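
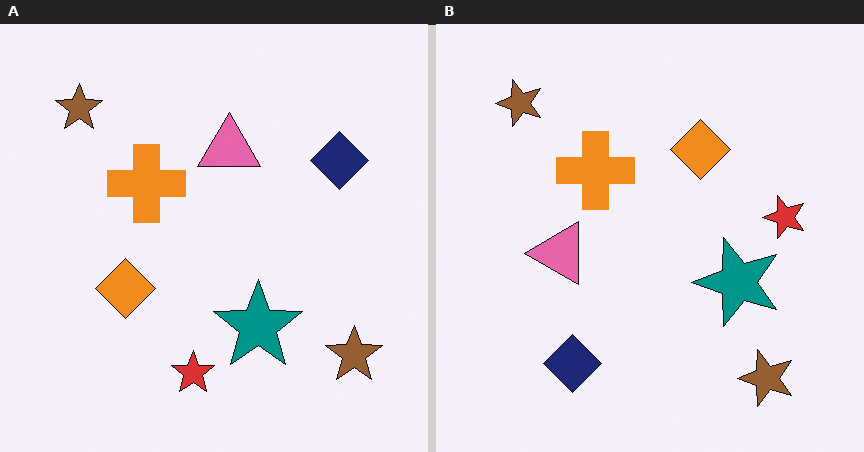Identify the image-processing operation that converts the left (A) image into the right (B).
The transformation is: transposed (reflected across the top-left ↔ bottom-right diagonal).

Shapes have swapped their row and column positions — what was in the top-right is now in the bottom-left — a diagonal reflection.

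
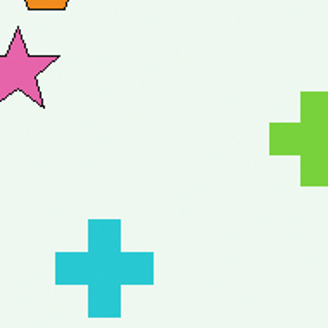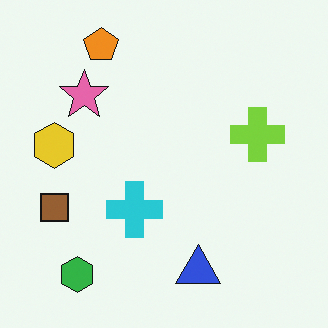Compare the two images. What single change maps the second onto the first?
The image was cropped tightly and scaled back up.

The visible shapes are larger and the field of view is narrower; shapes near the original edges may be partly or wholly outside the frame — a crop-and-rescale.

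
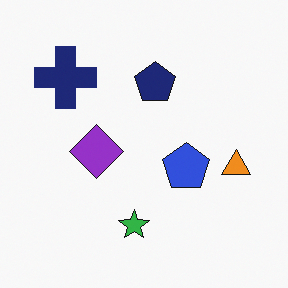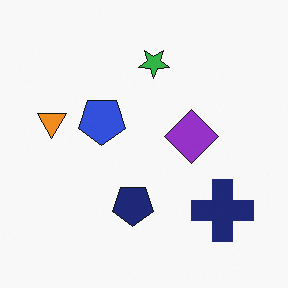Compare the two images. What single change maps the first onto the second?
It was rotated 180°.

The navy cross sits in the top-left of the first image and the bottom-right of the second — consistent with a whole-image 180° rotation.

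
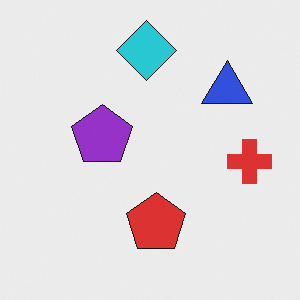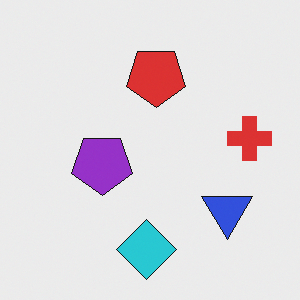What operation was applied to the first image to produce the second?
It was flipped vertically (top ↔ bottom).

The cyan diamond is in the top of the first image and the bottom of the second — shapes on opposite sides of the horizontal midline have swapped in a mirror flip.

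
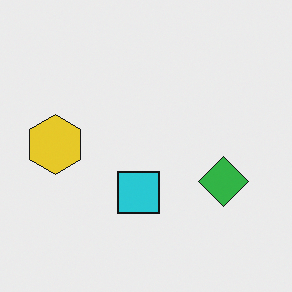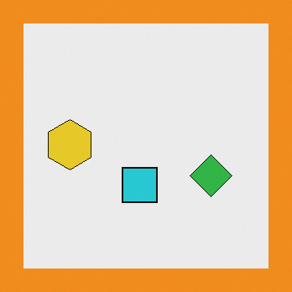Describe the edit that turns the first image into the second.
The transformation is: framed with a orange border.

A solid orange frame runs around the edge of the second image, with the content slightly shrunk inside it.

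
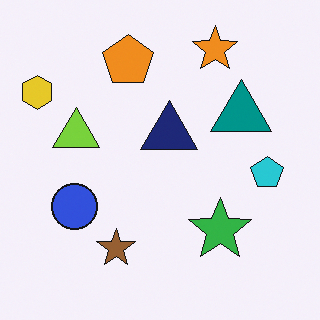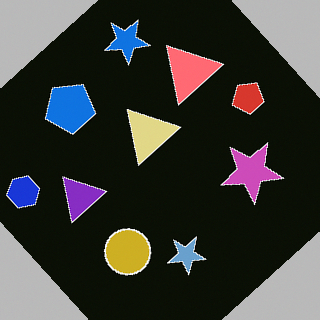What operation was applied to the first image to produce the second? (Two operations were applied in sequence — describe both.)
The transformation is: rotated counter-clockwise by a large amount — several tens of degrees, then color-inverted (negative).

Every shape is tilted by the same angle and the image corners show triangular fill wedges — a whole-image rotation by a non-right angle. The light background has become dark and every shape's color is its complement — a photographic negative.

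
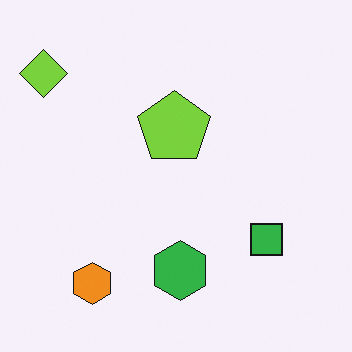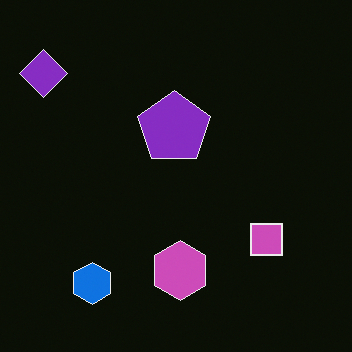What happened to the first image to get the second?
The transformation is: color-inverted (negative).

The light background has become dark and every shape's color is its complement — a photographic negative.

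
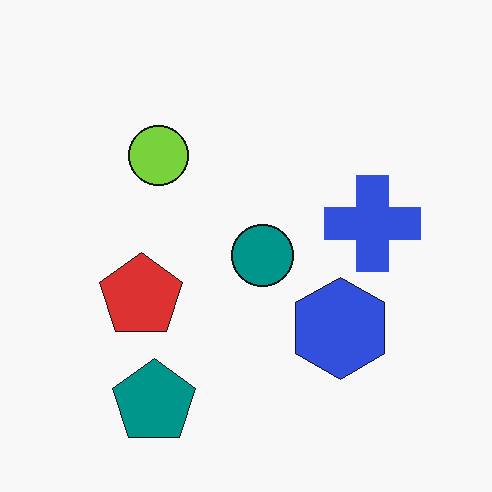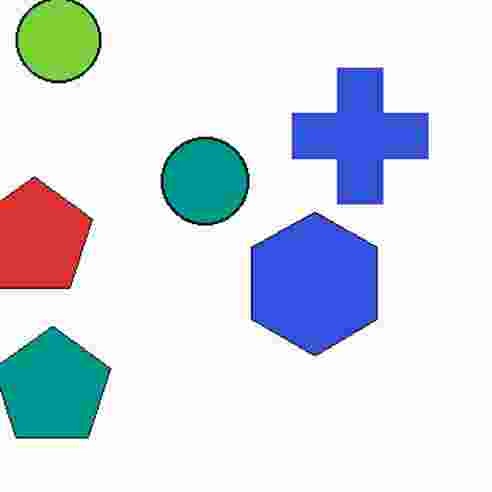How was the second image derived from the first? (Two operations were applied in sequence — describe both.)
It was cropped slightly and scaled back up, then heavily JPEG-compressed with obvious blocking artifacts.

The visible shapes are larger and the field of view is narrower; shapes near the original edges may be partly or wholly outside the frame — a crop-and-rescale. Blocky 8×8 compression artifacts appear around shape edges and the flat background shows ringing — characteristic JPEG degradation.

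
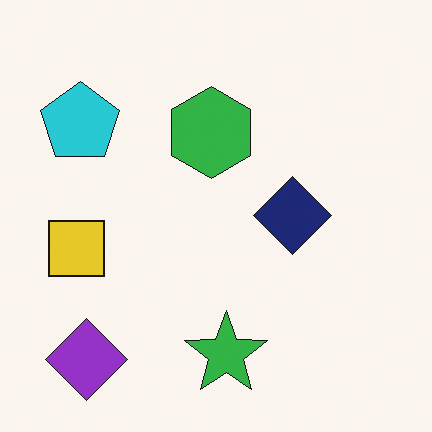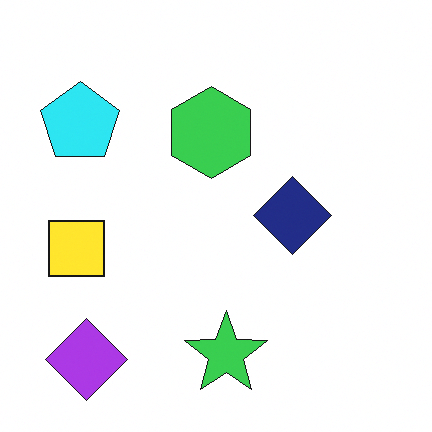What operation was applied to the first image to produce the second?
The image was slightly brightened.

Every pixel — background and shapes alike — is uniformly brightened.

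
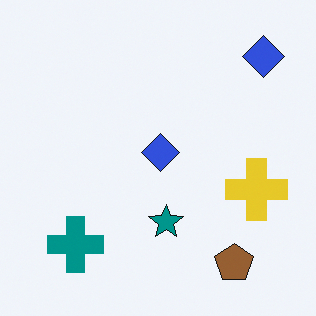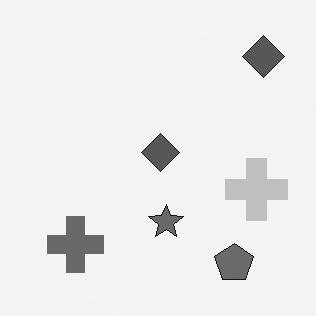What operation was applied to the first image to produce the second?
Converted to grayscale.

All color is removed — every shape is now a shade of grey.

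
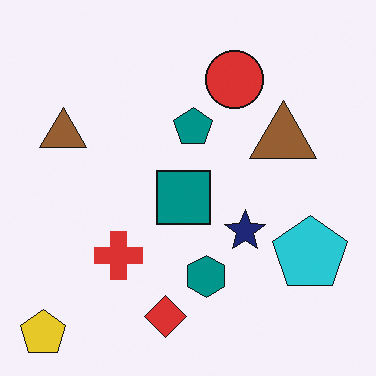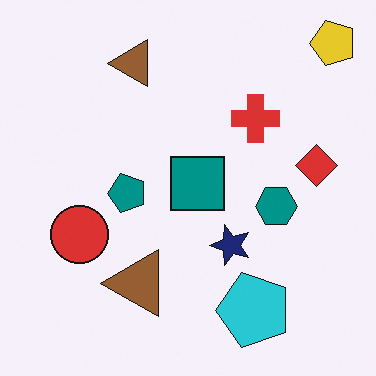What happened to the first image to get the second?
The transformation is: transposed (reflected across the top-left ↔ bottom-right diagonal).

Shapes have swapped their row and column positions — what was in the top-right is now in the bottom-left — a diagonal reflection.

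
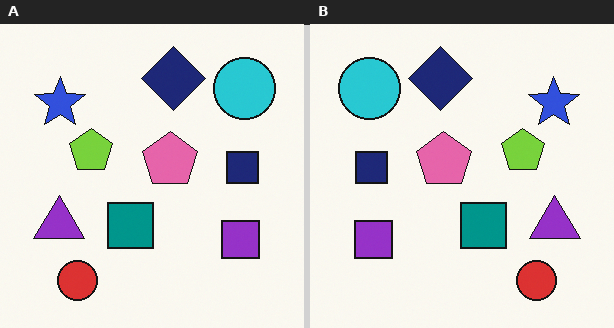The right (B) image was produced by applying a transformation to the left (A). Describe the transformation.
Flipped horizontally (left ↔ right).

The purple triangle is in the left of the left (A) image and the right of the right (B) — shapes on opposite sides of the vertical midline have swapped in a mirror flip.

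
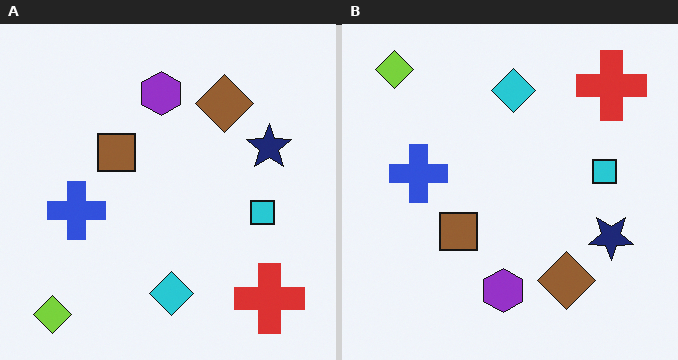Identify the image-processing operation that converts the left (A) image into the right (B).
It was flipped vertically (top ↔ bottom).

The lime diamond is in the bottom-left of the left (A) image and the top-left of the right (B) — shapes on opposite sides of the horizontal midline have swapped in a mirror flip.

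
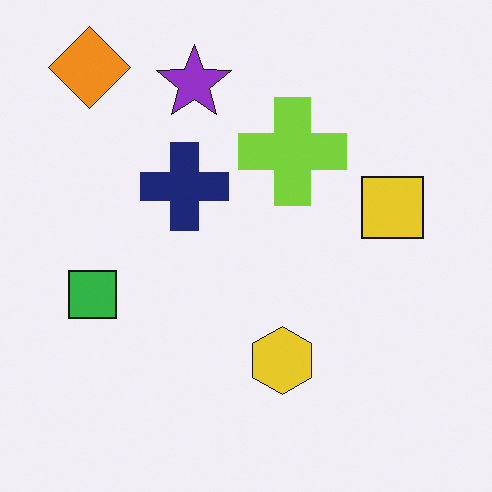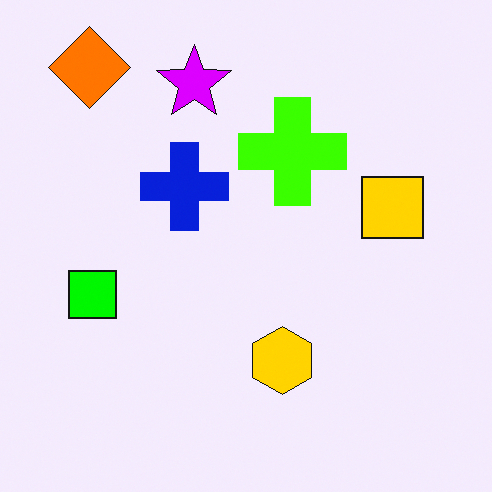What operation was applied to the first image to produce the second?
The second image is the first heavily oversaturated.

All colors are more vivid — a global saturation change.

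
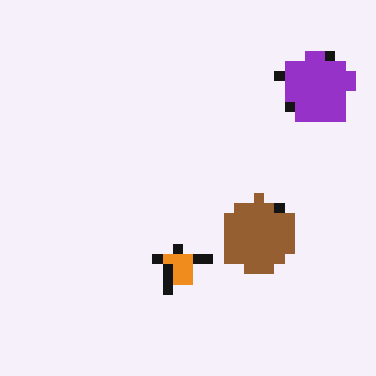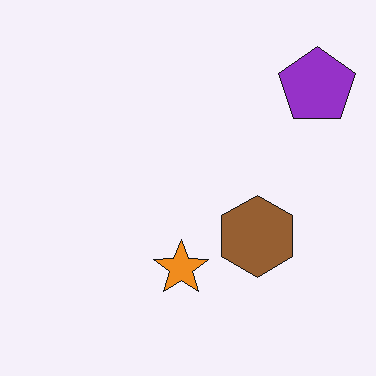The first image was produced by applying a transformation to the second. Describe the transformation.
It was heavily pixelated into large blocks.

Shapes are reduced to large square blocks; fine edges and outlines are lost — a downscale-then-upscale (mosaic) effect.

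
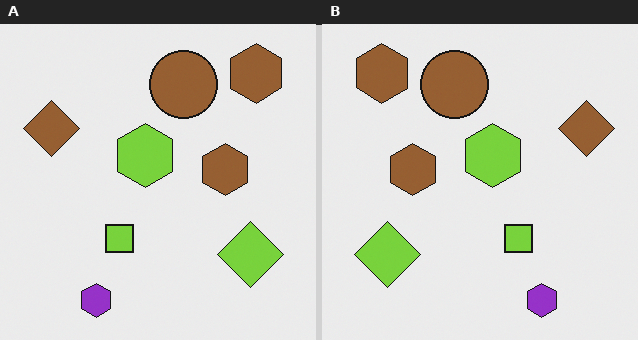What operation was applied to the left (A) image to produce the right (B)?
The transformation is: flipped horizontally (left ↔ right).

The brown diamond is in the top-left of the left (A) image and the top-right of the right (B) — shapes on opposite sides of the vertical midline have swapped in a mirror flip.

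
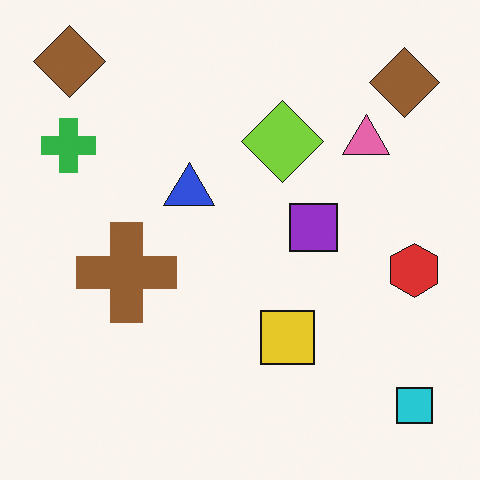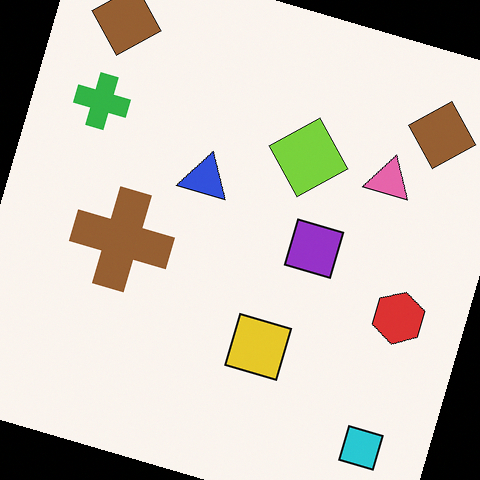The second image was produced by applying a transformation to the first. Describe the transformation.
It was rotated clockwise by a moderate amount.

Every shape is tilted by the same angle and the image corners show triangular fill wedges — a whole-image rotation by a non-right angle.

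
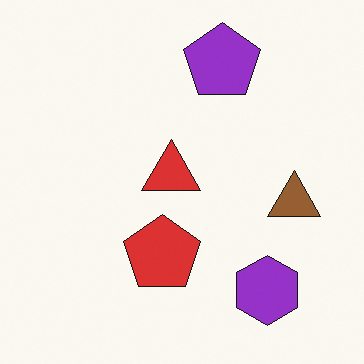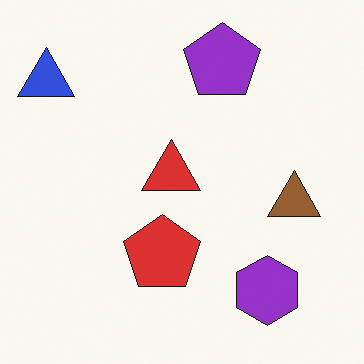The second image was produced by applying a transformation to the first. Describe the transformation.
This is the original image overlaid with an additional blue triangle.

A blue triangle appears in the second image that is absent from the first.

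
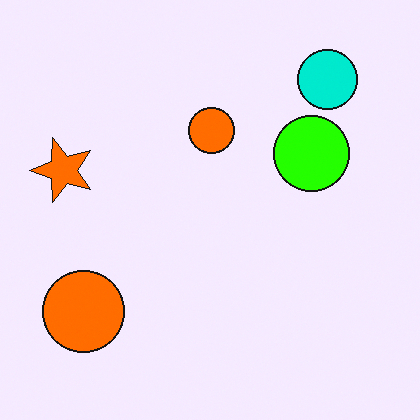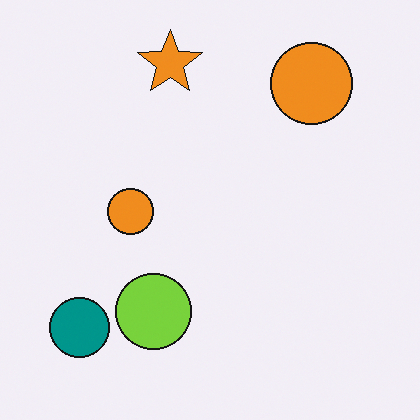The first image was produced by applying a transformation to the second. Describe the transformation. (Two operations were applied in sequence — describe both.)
The transformation is: made much more vivid (saturation change), then transposed (reflected across the top-left ↔ bottom-right diagonal).

All colors are more vivid — a global saturation change. Shapes have swapped their row and column positions — what was in the top-right is now in the bottom-left — a diagonal reflection.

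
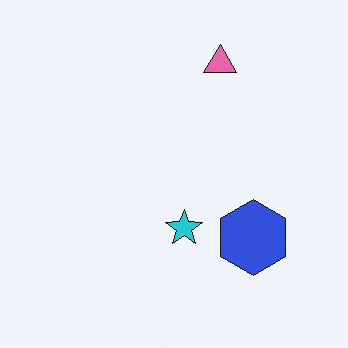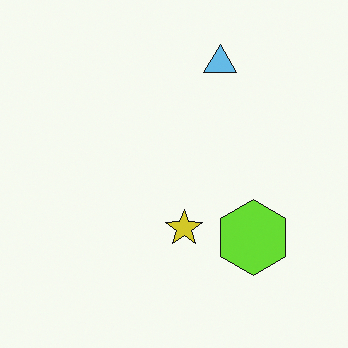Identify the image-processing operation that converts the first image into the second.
The image was hue-shifted by a large amount.

Every shape's color has rotated by the same amount around the hue wheel — a uniform hue shift.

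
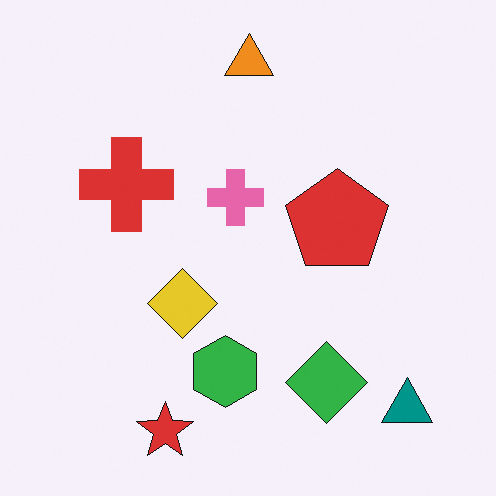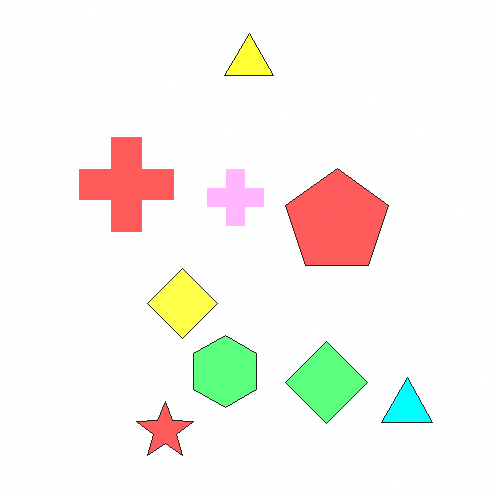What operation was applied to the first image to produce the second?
The image was noticeably brightened.

Every pixel — background and shapes alike — is uniformly brightened.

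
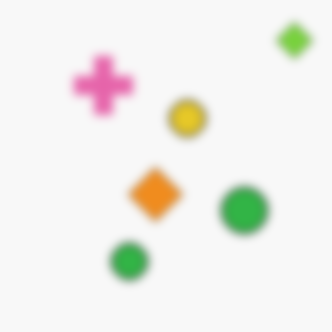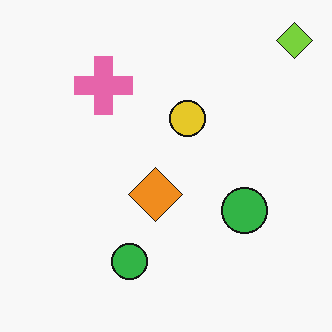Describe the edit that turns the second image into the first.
It was moderately blurred.

Shape edges and outlines are uniformly softened across the whole image.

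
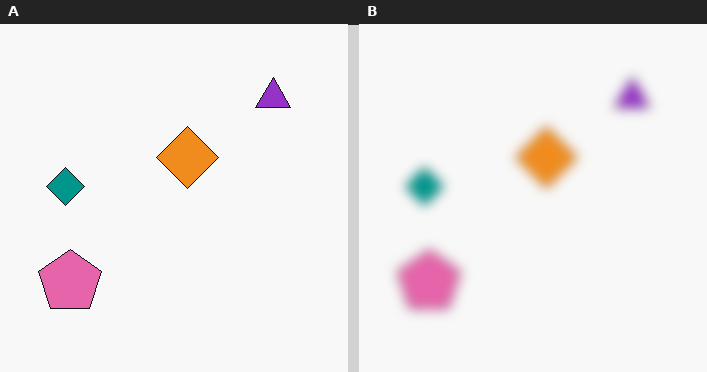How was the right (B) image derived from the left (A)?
It was heavily blurred.

Shape edges and outlines are uniformly softened across the whole image.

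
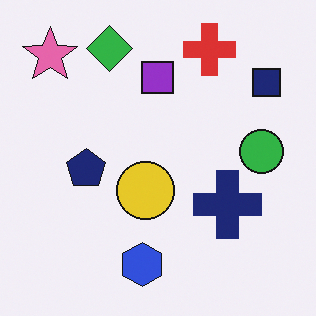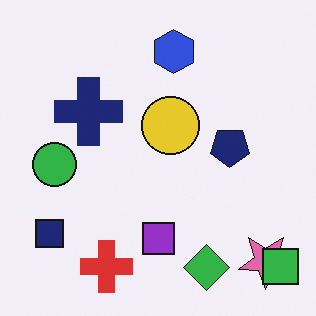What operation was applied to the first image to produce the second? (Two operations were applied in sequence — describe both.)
The transformation is: rotated 180°, then overlaid with an additional green square.

The pink star sits in the top-left of the first image and the bottom-right of the second — consistent with a whole-image 180° rotation. A green square appears in the second image that is absent from the first.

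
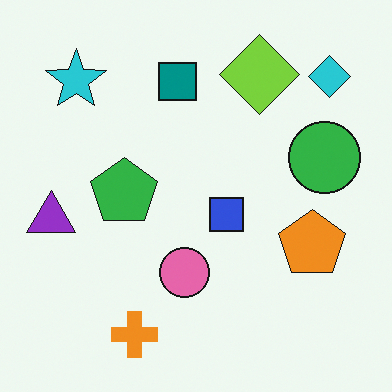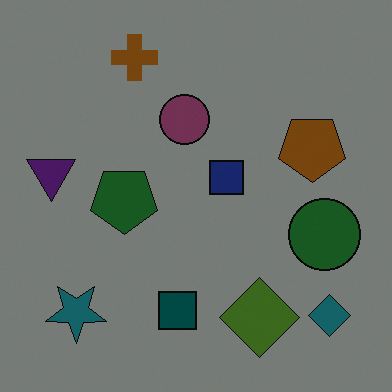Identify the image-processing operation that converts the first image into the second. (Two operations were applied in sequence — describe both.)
The image was flipped vertically (top ↔ bottom), then darkened a lot.

The orange cross is in the bottom of the first image and the top of the second — shapes on opposite sides of the horizontal midline have swapped in a mirror flip. Every pixel — background and shapes alike — is uniformly darkened.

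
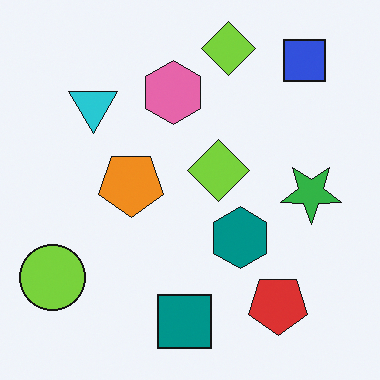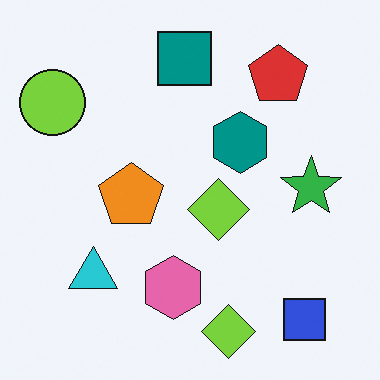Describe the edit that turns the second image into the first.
The transformation is: flipped vertically (top ↔ bottom).

The teal square is in the top of the second image and the bottom of the first — shapes on opposite sides of the horizontal midline have swapped in a mirror flip.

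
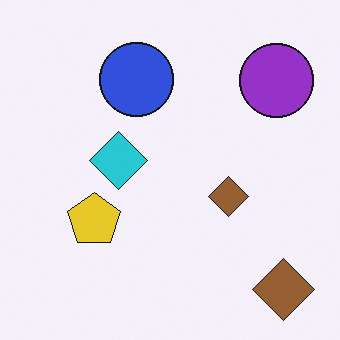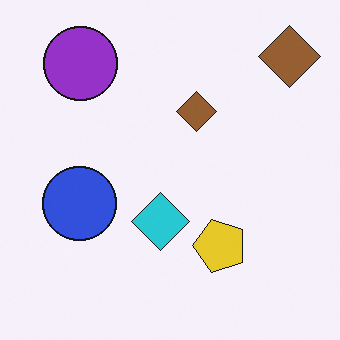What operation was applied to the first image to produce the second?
The second image is the first rotated 90° counter-clockwise.

The purple circle sits in the top-right of the first image and the top-left of the second — consistent with a whole-image 90° counter-clockwise rotation.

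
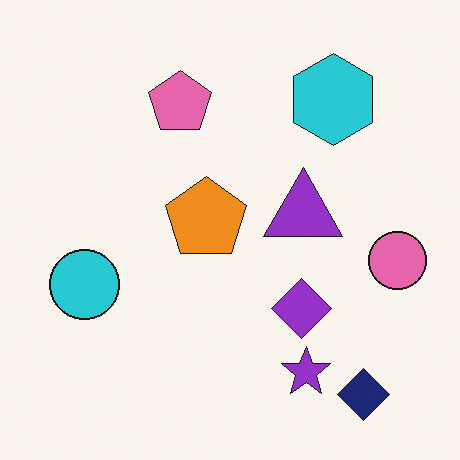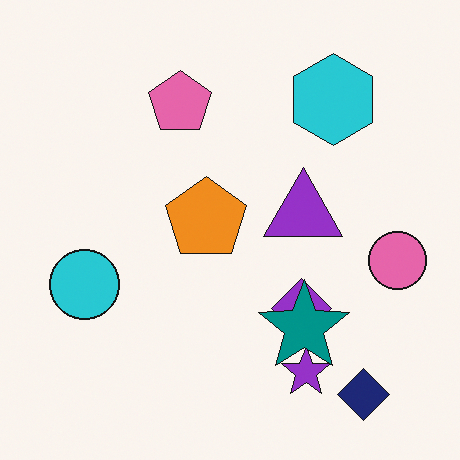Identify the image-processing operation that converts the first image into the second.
This is the original image overlaid with an additional teal star.

A teal star appears in the second image that is absent from the first.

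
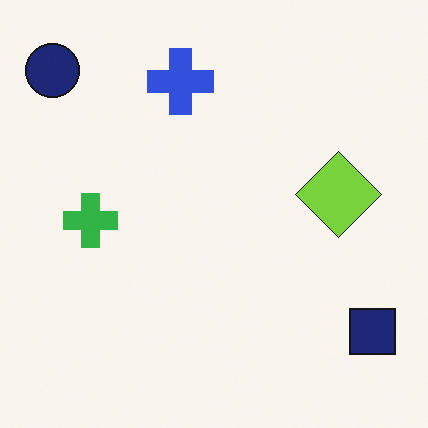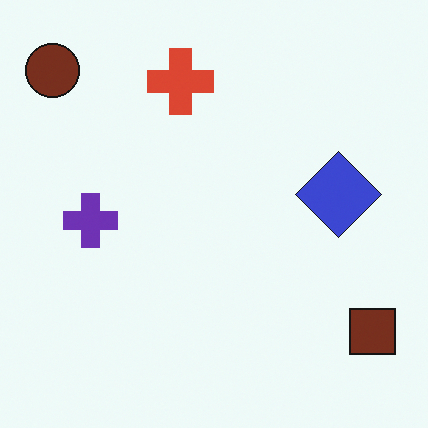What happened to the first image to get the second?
The second image is the first hue-shifted noticeably.

Every shape's color has rotated by the same amount around the hue wheel — a uniform hue shift.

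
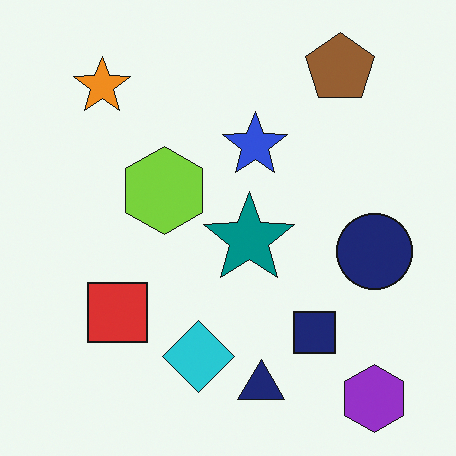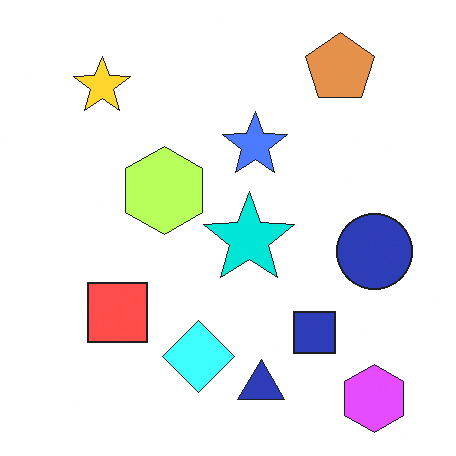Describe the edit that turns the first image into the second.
The transformation is: substantially brightened.

Every pixel — background and shapes alike — is uniformly brightened.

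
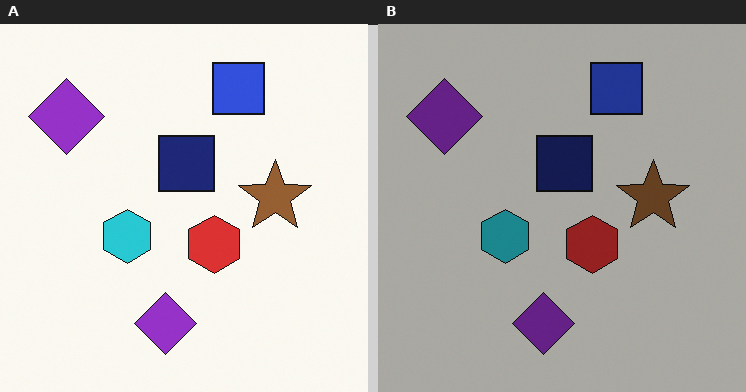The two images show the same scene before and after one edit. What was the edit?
The transformation is: noticeably darkened.

Every pixel — background and shapes alike — is uniformly darkened.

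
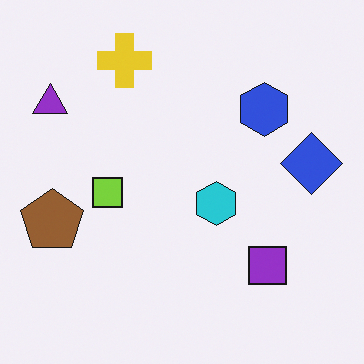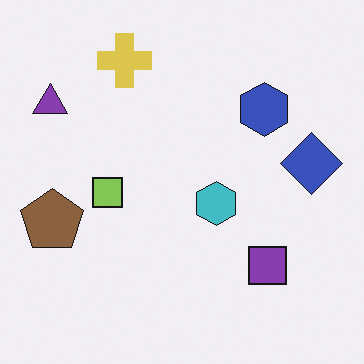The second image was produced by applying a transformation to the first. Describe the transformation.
Slightly desaturated.

All colors are more muted and greyish — a global saturation change.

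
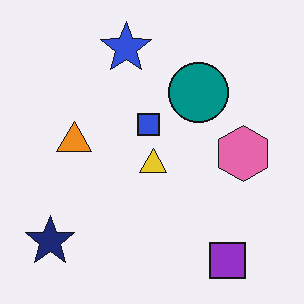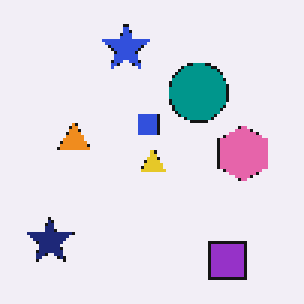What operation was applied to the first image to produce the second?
It was mildly pixelated.

Shapes are reduced to large square blocks; fine edges and outlines are lost — a downscale-then-upscale (mosaic) effect.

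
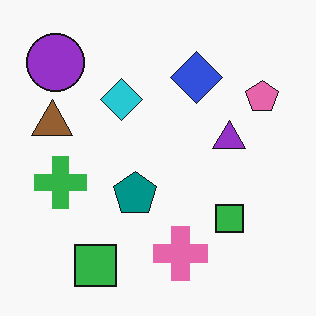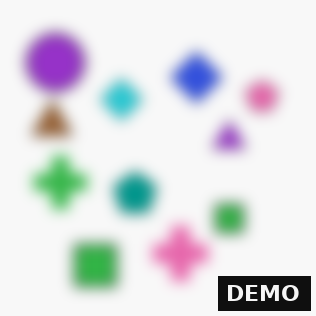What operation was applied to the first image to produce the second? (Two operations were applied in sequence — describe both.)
It was strongly gaussian-blurred, then watermarked with the text "DEMO" in the lower-right corner.

Shape edges and outlines are uniformly softened across the whole image. A dark label reading "DEMO" appears in the lower-right corner.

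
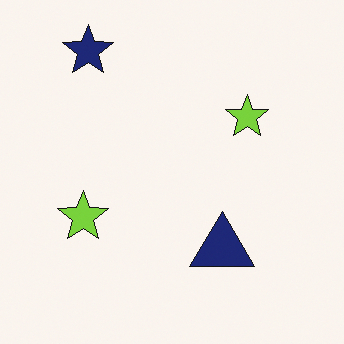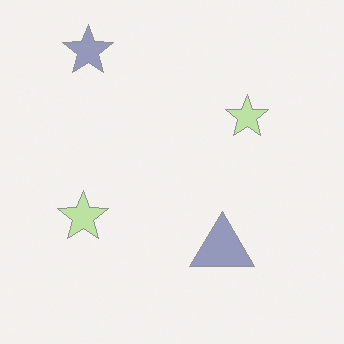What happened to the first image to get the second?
The transformation is: washed out (contrast reduced).

Tones are pushed toward mid-grey across the whole image — a global contrast change.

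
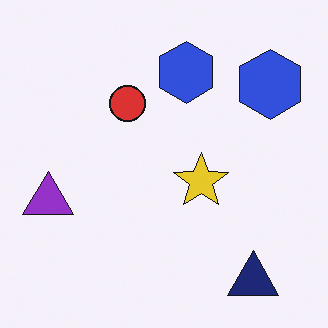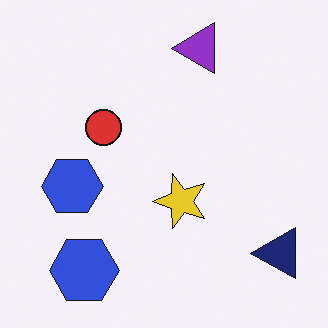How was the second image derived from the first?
This is the original image transposed (reflected across the top-left ↔ bottom-right diagonal).

Shapes have swapped their row and column positions — what was in the top-right is now in the bottom-left — a diagonal reflection.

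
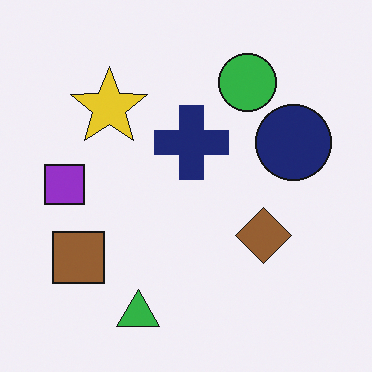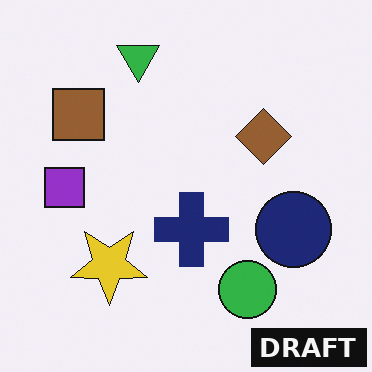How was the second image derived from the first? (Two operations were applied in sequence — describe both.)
The image was flipped vertically (top ↔ bottom), then watermarked with the text "DRAFT" in the lower-right corner.

The green triangle is in the bottom of the first image and the top of the second — shapes on opposite sides of the horizontal midline have swapped in a mirror flip. A dark label reading "DRAFT" appears in the lower-right corner.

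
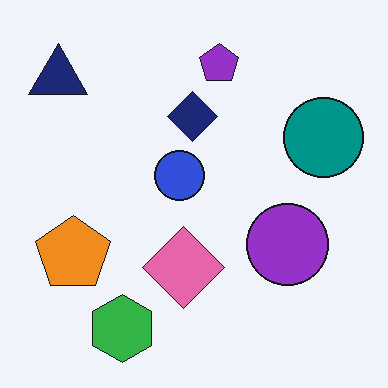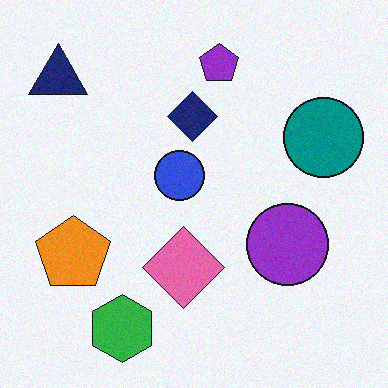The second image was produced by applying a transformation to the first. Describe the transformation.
It was degraded with a light layer of grain.

Random speckle covers the whole image, including the flat background.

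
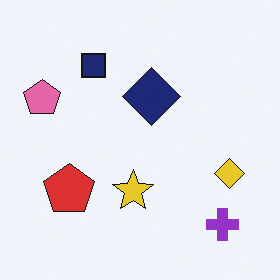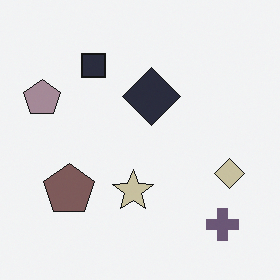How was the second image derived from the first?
The second image is the first made much more muted (saturation change).

All colors are more muted and greyish — a global saturation change.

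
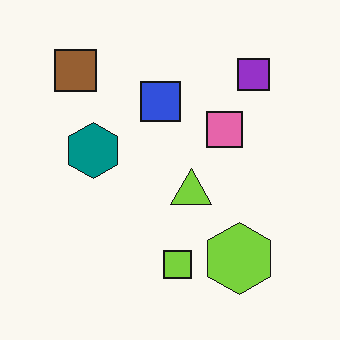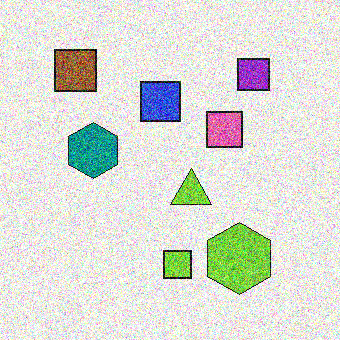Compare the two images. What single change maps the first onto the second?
Degraded with strong gaussian noise.

Random speckle covers the whole image, including the flat background.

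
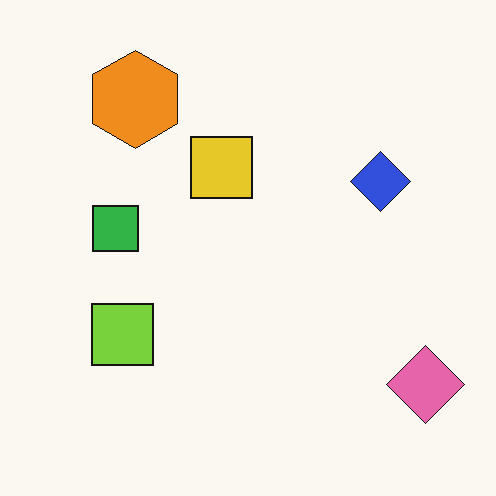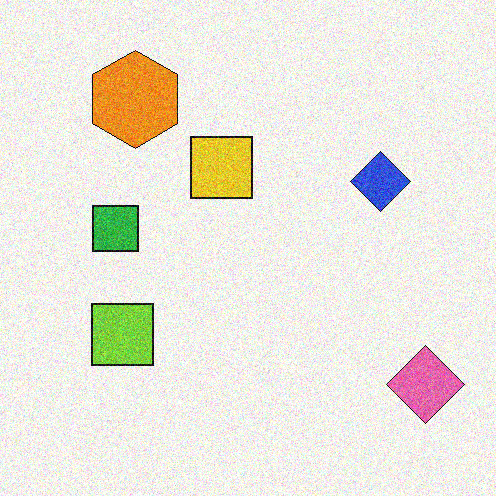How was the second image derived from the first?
It was degraded with moderate additive noise.

Random speckle covers the whole image, including the flat background.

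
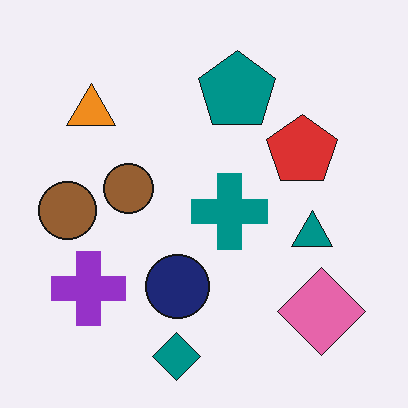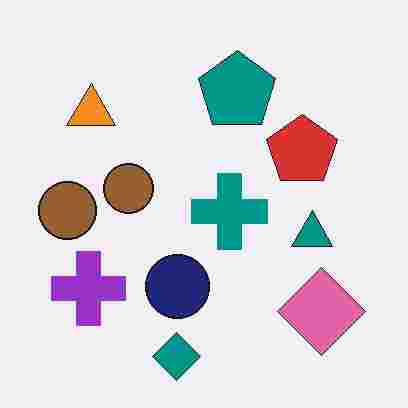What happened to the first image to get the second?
The image was heavily JPEG-compressed with obvious blocking artifacts.

Blocky 8×8 compression artifacts appear around shape edges and the flat background shows ringing — characteristic JPEG degradation.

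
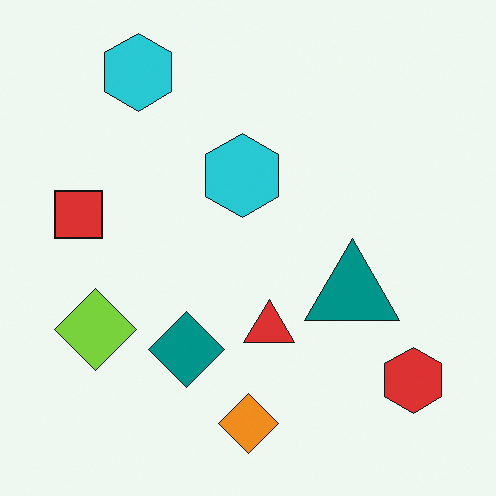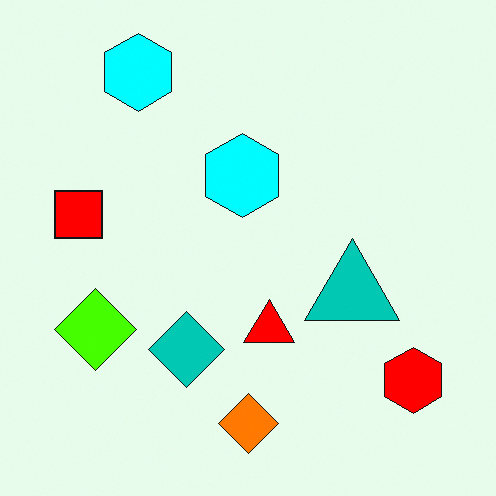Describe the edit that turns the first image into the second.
The second image is the first made much more vivid (saturation change).

All colors are more vivid — a global saturation change.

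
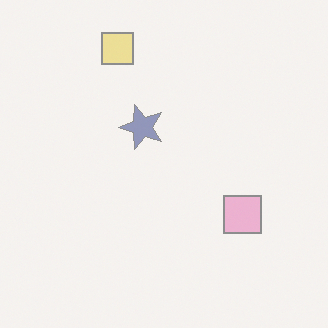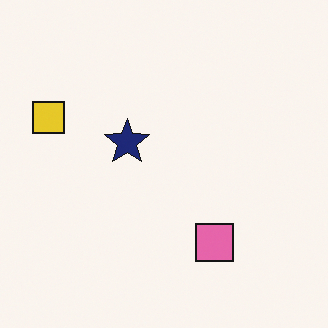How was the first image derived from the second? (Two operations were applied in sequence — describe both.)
Transposed (reflected across the top-left ↔ bottom-right diagonal), then given much lower contrast.

Shapes have swapped their row and column positions — what was in the top-right is now in the bottom-left — a diagonal reflection. Tones are pushed toward mid-grey across the whole image — a global contrast change.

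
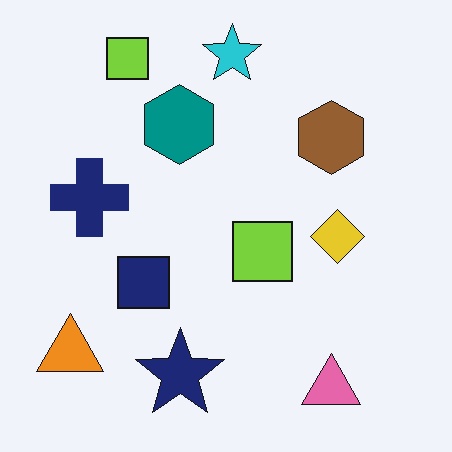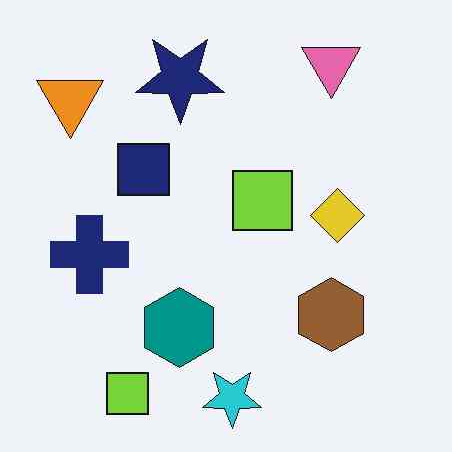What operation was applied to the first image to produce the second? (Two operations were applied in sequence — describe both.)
The second image is the first JPEG-compressed with visible artifacts, then flipped vertically (top ↔ bottom).

Blocky 8×8 compression artifacts appear around shape edges and the flat background shows ringing — characteristic JPEG degradation. The cyan star is in the top of the first image and the bottom of the second — shapes on opposite sides of the horizontal midline have swapped in a mirror flip.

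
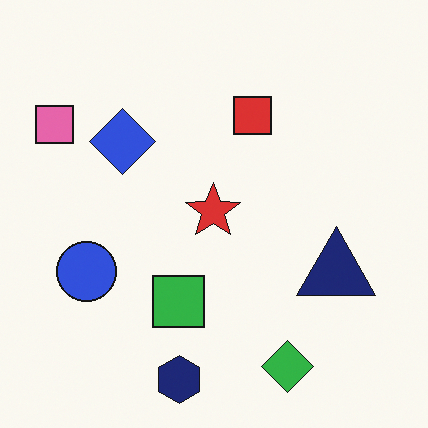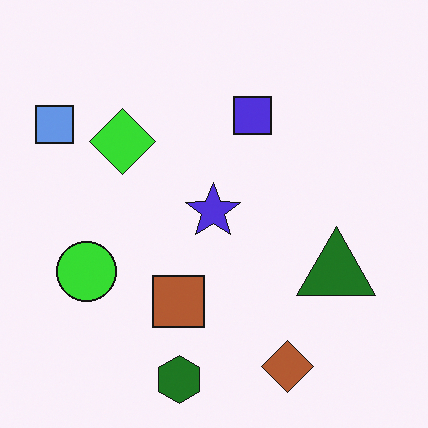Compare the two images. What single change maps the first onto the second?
The image was hue-shifted by a large amount.

Every shape's color has rotated by the same amount around the hue wheel — a uniform hue shift.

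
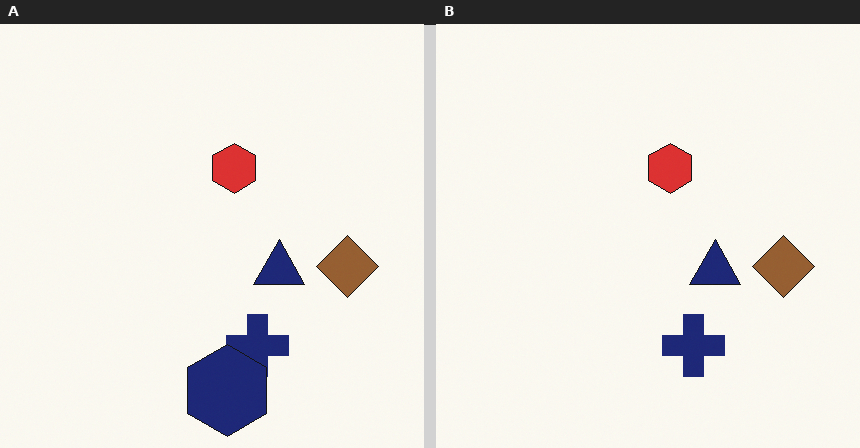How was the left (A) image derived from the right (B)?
The left (A) image is the right (B) overlaid with an additional navy hexagon.

A navy hexagon appears in the left (A) image that is absent from the right (B).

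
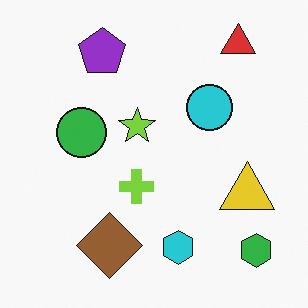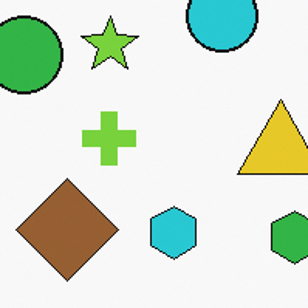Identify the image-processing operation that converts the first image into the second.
The second image is the first cropped to a modestly smaller region and rescaled.

The visible shapes are larger and the field of view is narrower; shapes near the original edges may be partly or wholly outside the frame — a crop-and-rescale.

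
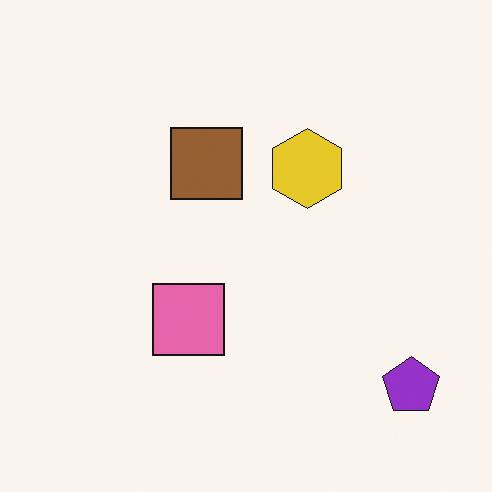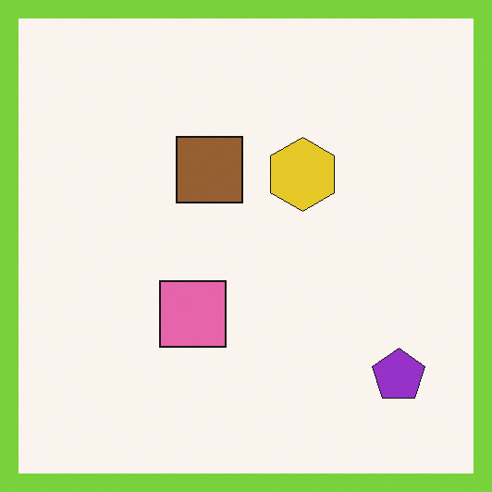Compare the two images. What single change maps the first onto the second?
It was framed with a lime border.

A solid lime frame runs around the edge of the second image, with the content slightly shrunk inside it.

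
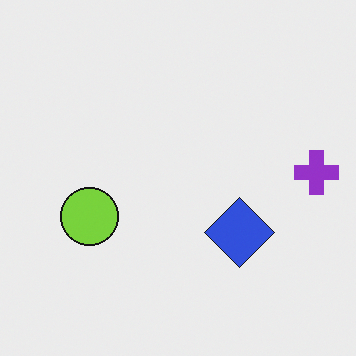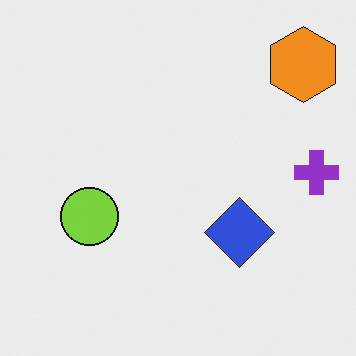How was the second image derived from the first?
The image was overlaid with an additional orange hexagon.

An orange hexagon appears in the second image that is absent from the first.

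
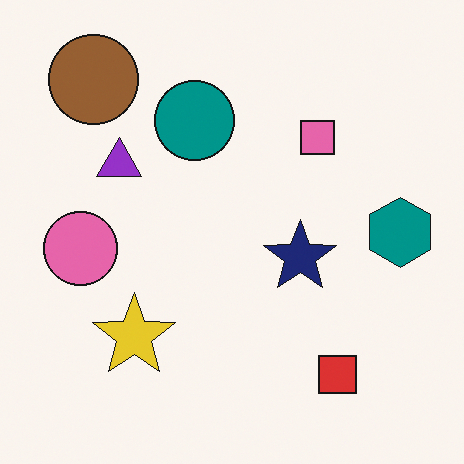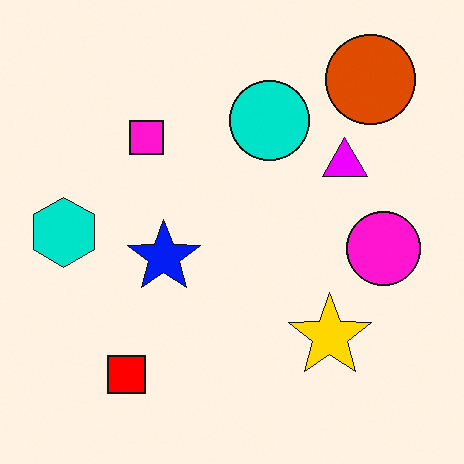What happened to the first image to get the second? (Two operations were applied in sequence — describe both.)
It was heavily oversaturated, then flipped horizontally (left ↔ right).

All colors are more vivid — a global saturation change. The teal hexagon is in the right of the first image and the left of the second — shapes on opposite sides of the vertical midline have swapped in a mirror flip.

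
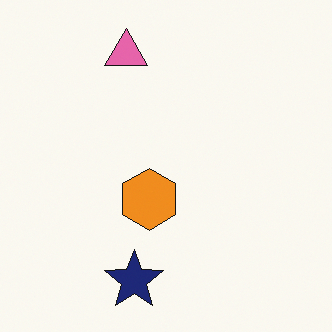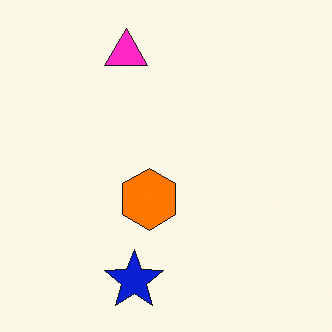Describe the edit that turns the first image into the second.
This is the original image heavily oversaturated.

All colors are more vivid — a global saturation change.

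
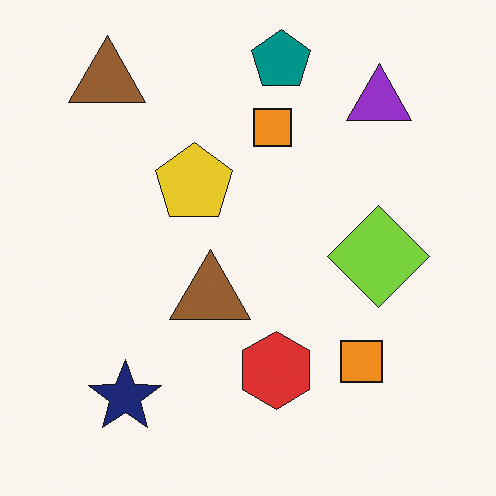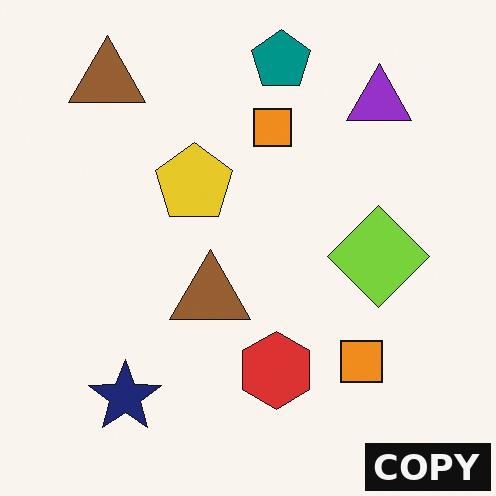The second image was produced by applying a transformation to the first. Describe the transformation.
The second image is the first watermarked with the text "COPY" in the lower-right corner.

A dark label reading "COPY" appears in the lower-right corner.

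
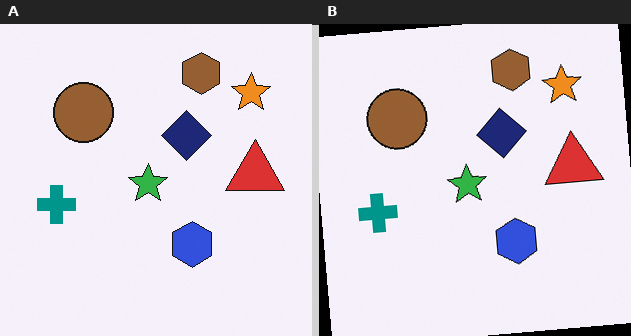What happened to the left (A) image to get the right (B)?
Rotated counter-clockwise by a slight angle.

Every shape is tilted by the same angle and the image corners show triangular fill wedges — a whole-image rotation by a non-right angle.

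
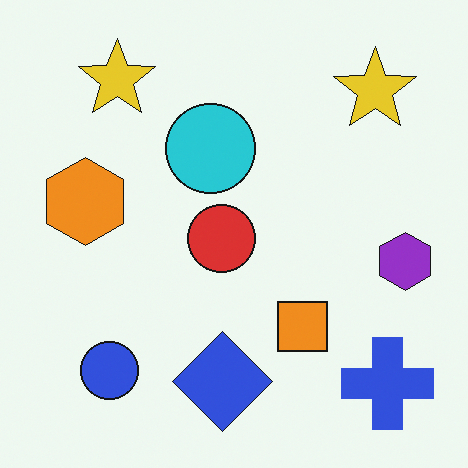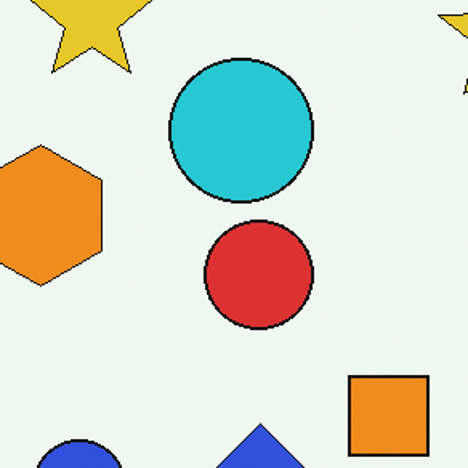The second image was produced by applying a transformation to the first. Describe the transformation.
The second image is the first cropped to a modestly smaller region and rescaled.

The visible shapes are larger and the field of view is narrower; shapes near the original edges may be partly or wholly outside the frame — a crop-and-rescale.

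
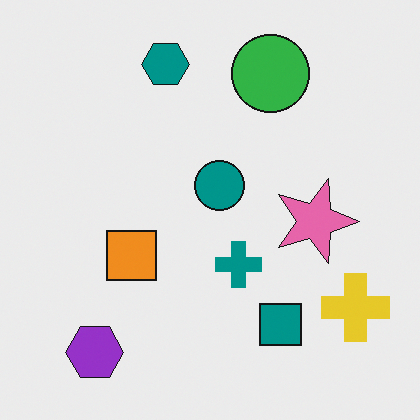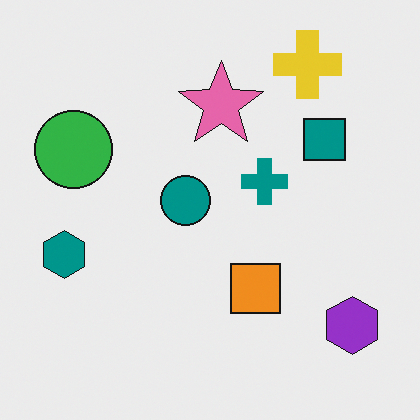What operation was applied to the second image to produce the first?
This is the original image rotated 90° clockwise.

The purple hexagon sits in the bottom-right of the second image and the bottom-left of the first — consistent with a whole-image 90° clockwise rotation.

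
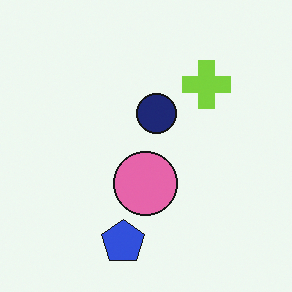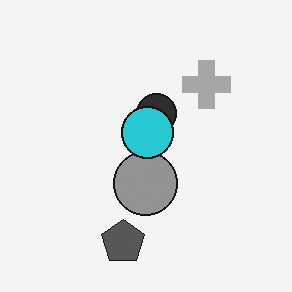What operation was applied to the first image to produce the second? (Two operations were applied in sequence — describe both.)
The second image is the first converted to grayscale, then overlaid with an additional cyan circle.

All color is removed — every shape is now a shade of grey. A cyan circle appears in the second image that is absent from the first.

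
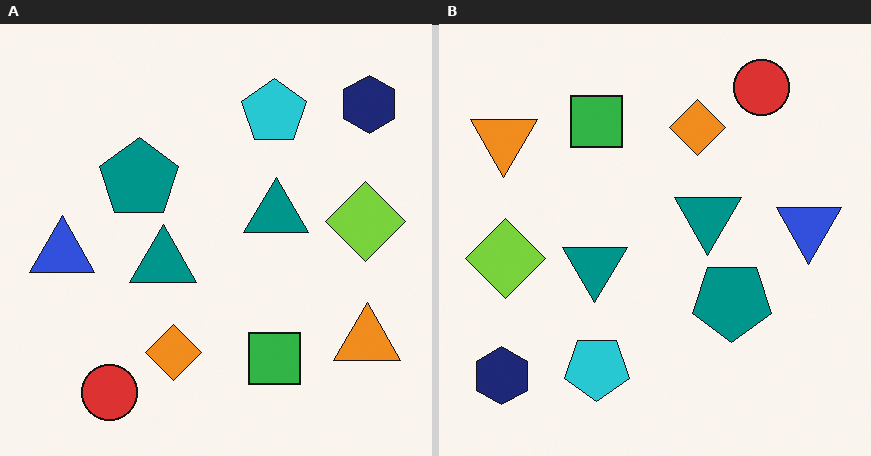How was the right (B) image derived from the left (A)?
Rotated 180°.

The navy hexagon sits in the top-right of the left (A) image and the bottom-left of the right (B) — consistent with a whole-image 180° rotation.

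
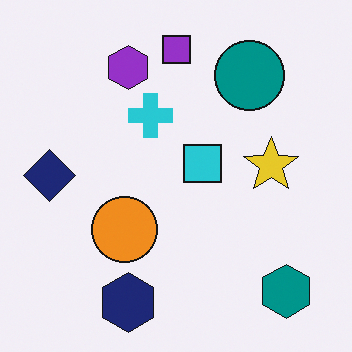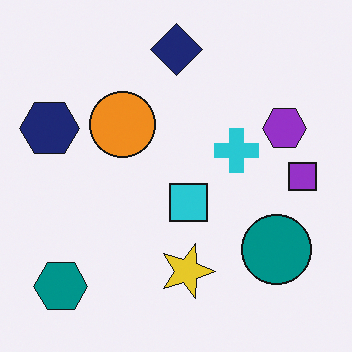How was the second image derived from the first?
This is the original image rotated 90° clockwise.

The teal hexagon sits in the bottom-right of the first image and the bottom-left of the second — consistent with a whole-image 90° clockwise rotation.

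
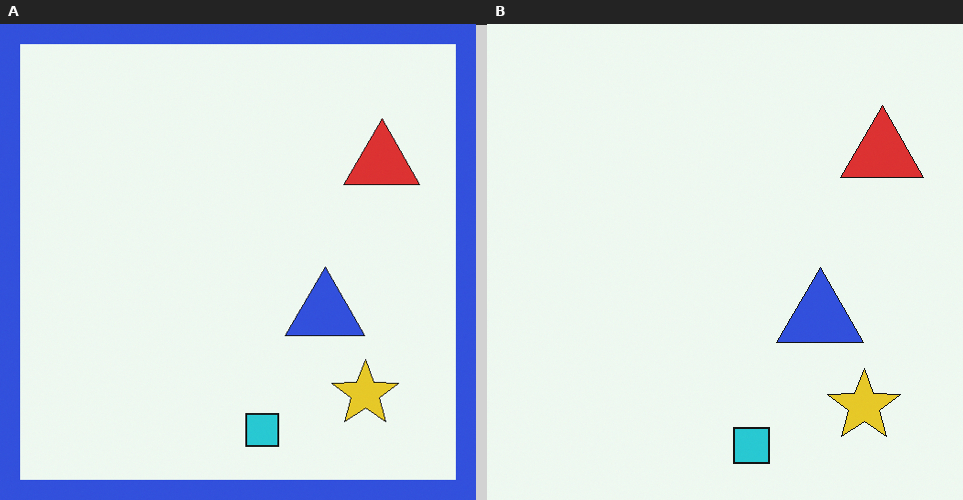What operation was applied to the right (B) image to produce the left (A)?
Framed with a blue border.

A solid blue frame runs around the edge of the left (A) image, with the content slightly shrunk inside it.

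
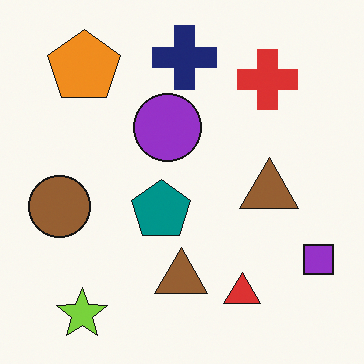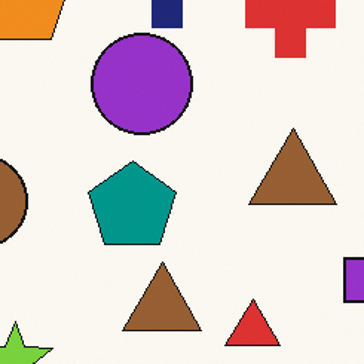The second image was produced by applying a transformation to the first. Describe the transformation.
The transformation is: cropped slightly and scaled back up.

The visible shapes are larger and the field of view is narrower; shapes near the original edges may be partly or wholly outside the frame — a crop-and-rescale.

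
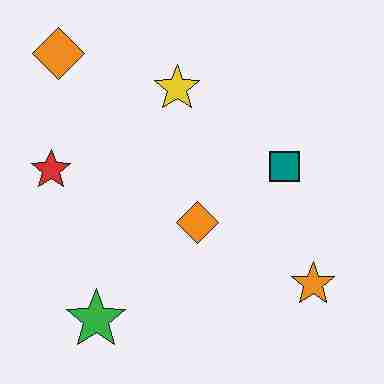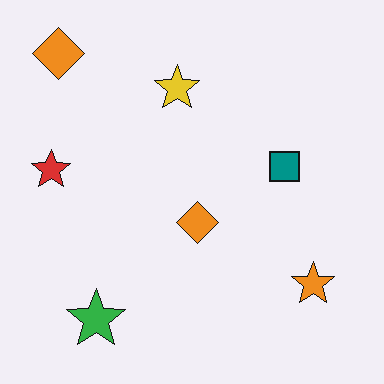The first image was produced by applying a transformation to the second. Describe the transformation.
The first image is the second heavily JPEG-compressed with obvious blocking artifacts.

Blocky 8×8 compression artifacts appear around shape edges and the flat background shows ringing — characteristic JPEG degradation.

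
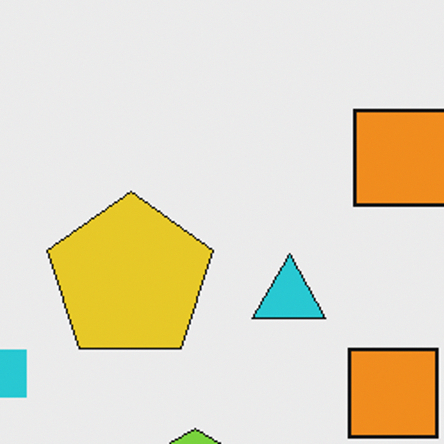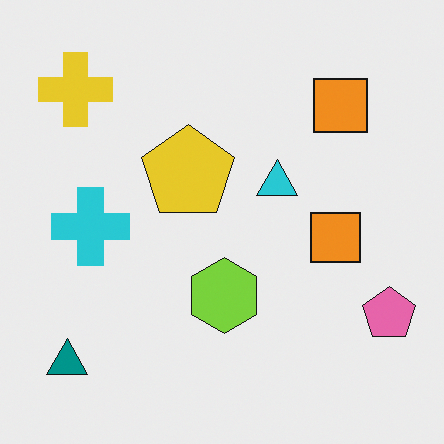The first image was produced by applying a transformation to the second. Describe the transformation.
The first image is the second cropped tightly and scaled back up.

The visible shapes are larger and the field of view is narrower; shapes near the original edges may be partly or wholly outside the frame — a crop-and-rescale.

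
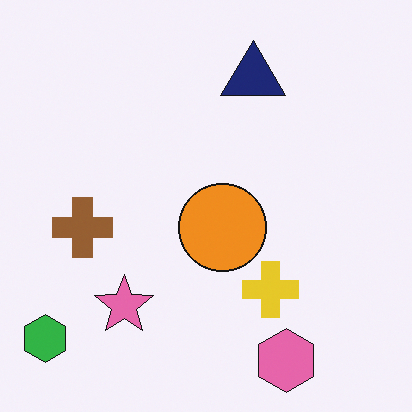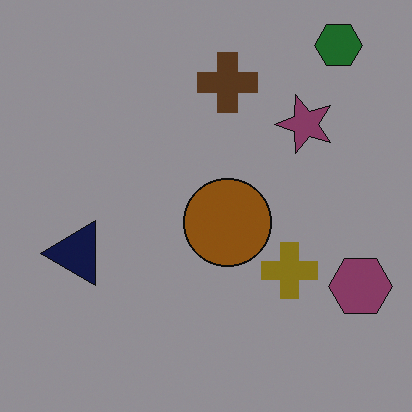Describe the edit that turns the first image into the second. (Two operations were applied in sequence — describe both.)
The transformation is: noticeably darkened, then transposed (reflected across the top-left ↔ bottom-right diagonal).

Every pixel — background and shapes alike — is uniformly darkened. Shapes have swapped their row and column positions — what was in the top-right is now in the bottom-left — a diagonal reflection.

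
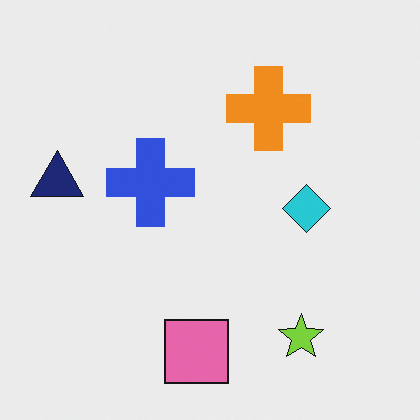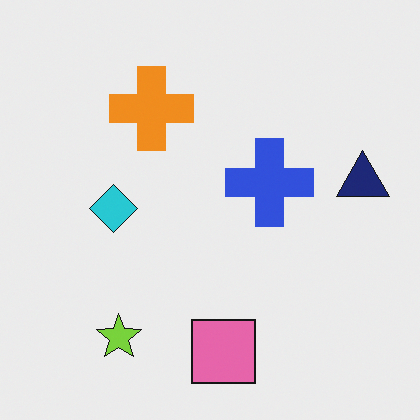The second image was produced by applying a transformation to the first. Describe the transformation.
The second image is the first flipped horizontally (left ↔ right).

The navy triangle is in the left of the first image and the right of the second — shapes on opposite sides of the vertical midline have swapped in a mirror flip.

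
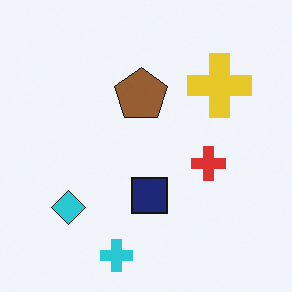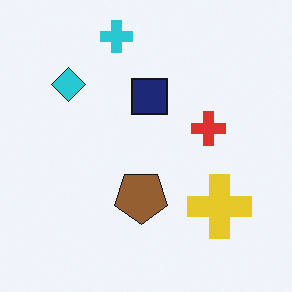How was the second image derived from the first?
The transformation is: flipped vertically (top ↔ bottom).

The cyan cross is in the bottom of the first image and the top of the second — shapes on opposite sides of the horizontal midline have swapped in a mirror flip.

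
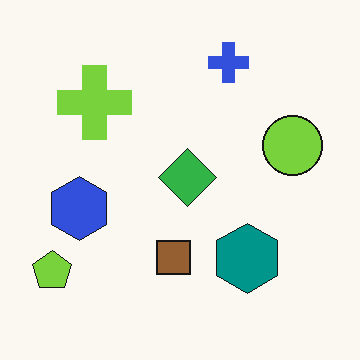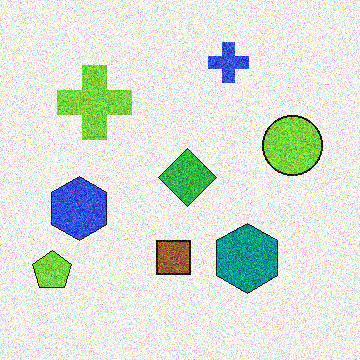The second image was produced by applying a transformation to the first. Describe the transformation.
This is the original image degraded with strong gaussian noise.

Random speckle covers the whole image, including the flat background.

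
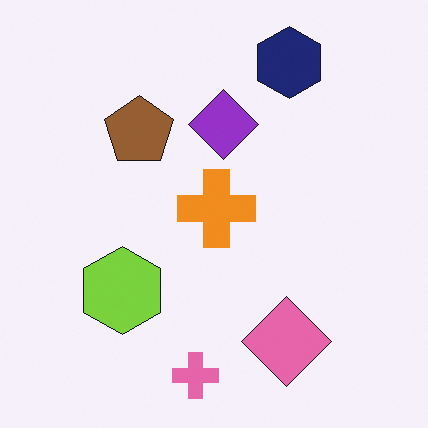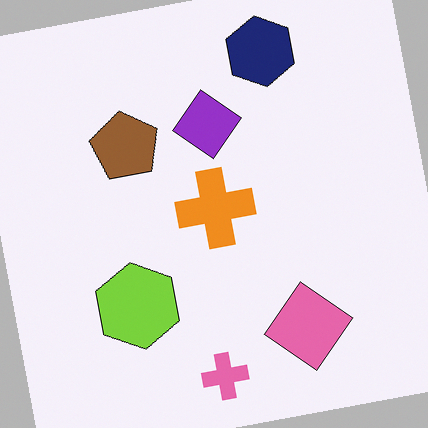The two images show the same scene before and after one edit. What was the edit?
It was rotated counter-clockwise by a slight angle.

Every shape is tilted by the same angle and the image corners show triangular fill wedges — a whole-image rotation by a non-right angle.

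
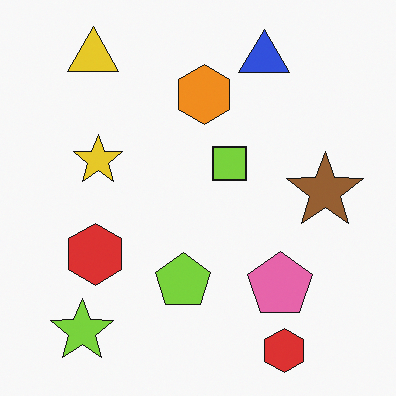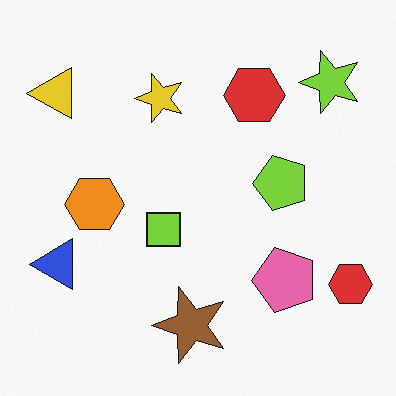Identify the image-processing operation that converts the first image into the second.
The transformation is: transposed (reflected across the top-left ↔ bottom-right diagonal).

Shapes have swapped their row and column positions — what was in the top-right is now in the bottom-left — a diagonal reflection.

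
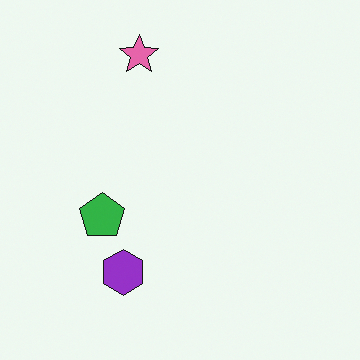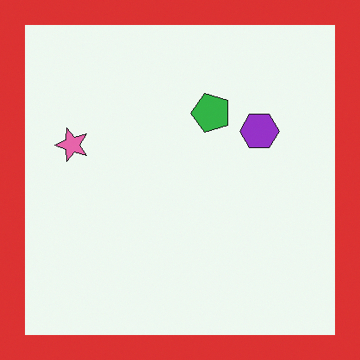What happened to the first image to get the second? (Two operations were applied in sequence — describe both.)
It was transposed (reflected across the top-left ↔ bottom-right diagonal), then framed with a red border.

Shapes have swapped their row and column positions — what was in the top-right is now in the bottom-left — a diagonal reflection. A solid red frame runs around the edge of the second image, with the content slightly shrunk inside it.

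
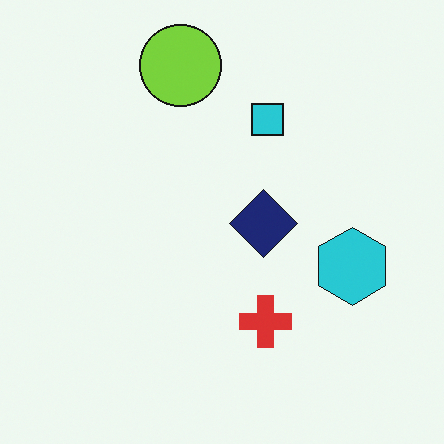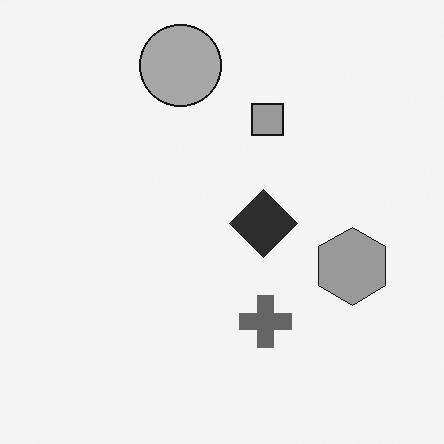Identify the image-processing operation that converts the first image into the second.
The image was converted to grayscale.

All color is removed — every shape is now a shade of grey.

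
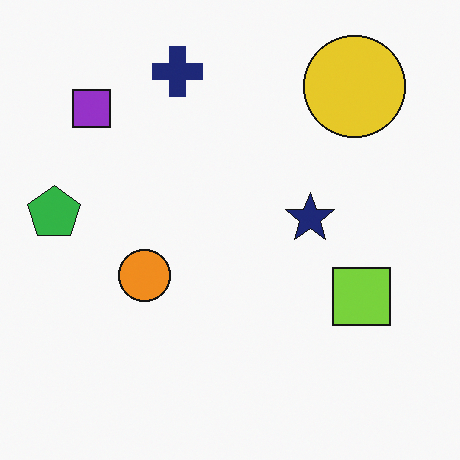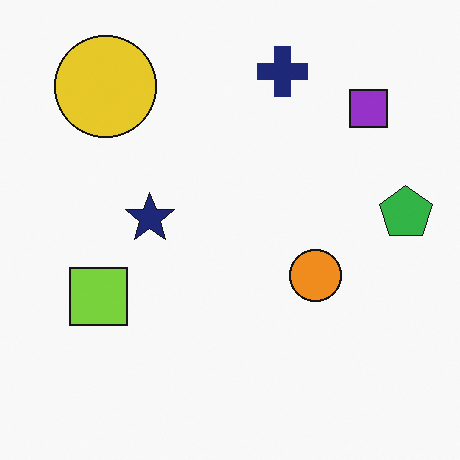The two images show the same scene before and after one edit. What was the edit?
It was flipped horizontally (left ↔ right).

The green pentagon is in the left of the first image and the right of the second — shapes on opposite sides of the vertical midline have swapped in a mirror flip.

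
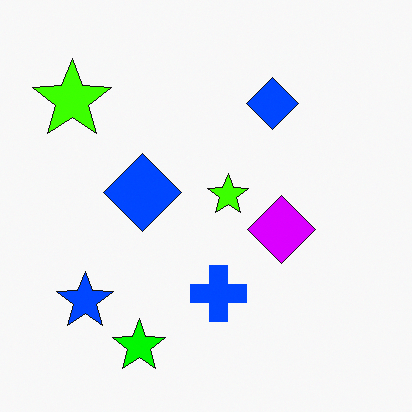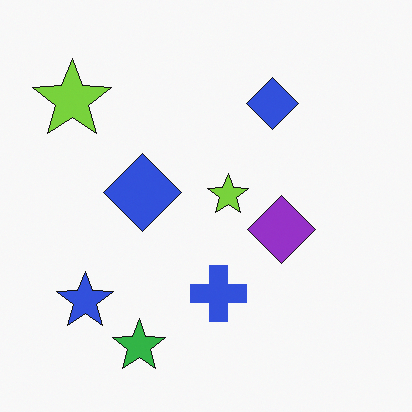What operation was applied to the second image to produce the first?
It was made much more vivid (saturation change).

All colors are more vivid — a global saturation change.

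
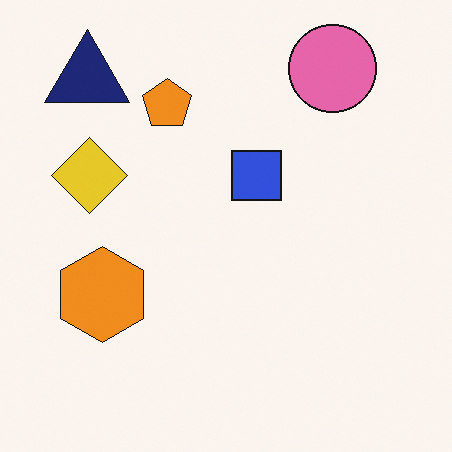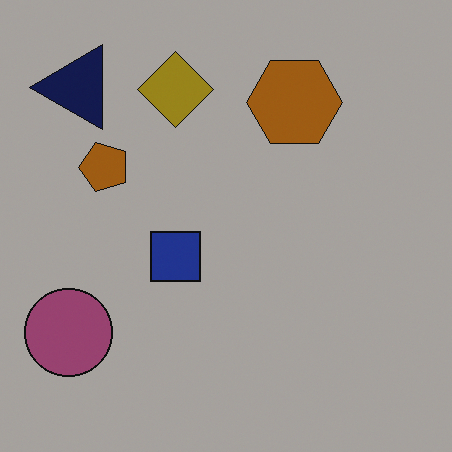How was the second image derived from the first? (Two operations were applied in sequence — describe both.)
It was transposed (reflected across the top-left ↔ bottom-right diagonal), then noticeably darkened.

Shapes have swapped their row and column positions — what was in the top-right is now in the bottom-left — a diagonal reflection. Every pixel — background and shapes alike — is uniformly darkened.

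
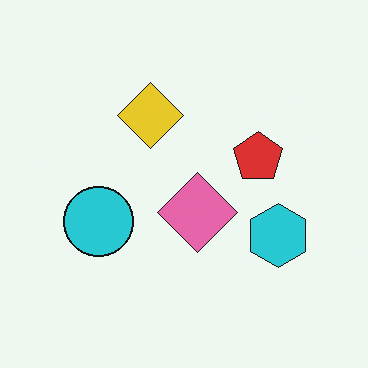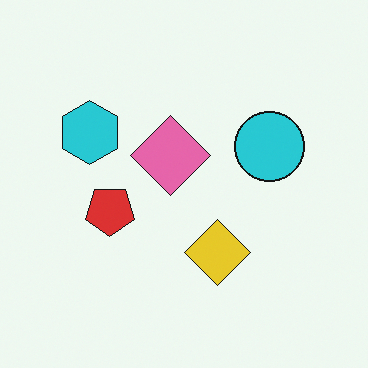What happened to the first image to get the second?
The second image is the first rotated 180°.

The cyan hexagon sits in the right of the first image and the left of the second — consistent with a whole-image 180° rotation.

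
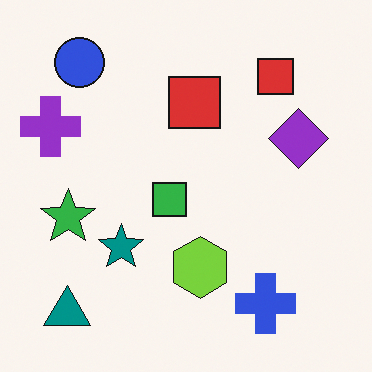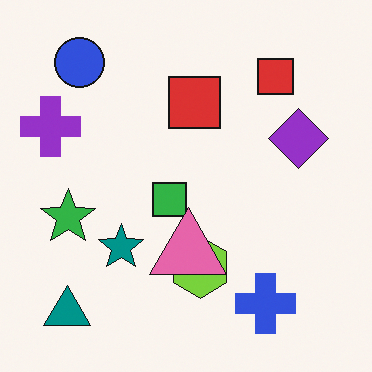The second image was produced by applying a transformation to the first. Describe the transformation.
The image was overlaid with an additional pink triangle.

A pink triangle appears in the second image that is absent from the first.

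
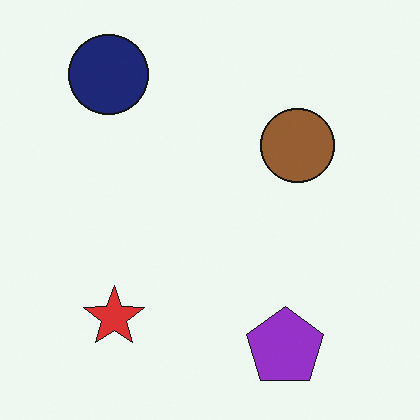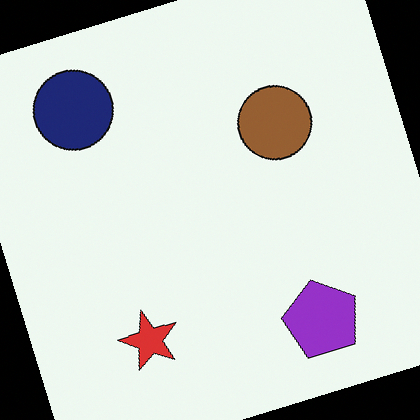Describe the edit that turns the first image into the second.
The second image is the first rotated counter-clockwise by a moderate amount.

Every shape is tilted by the same angle and the image corners show triangular fill wedges — a whole-image rotation by a non-right angle.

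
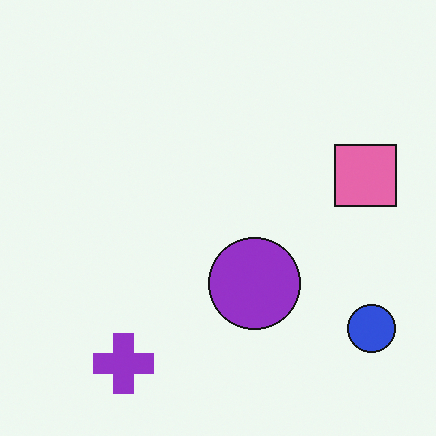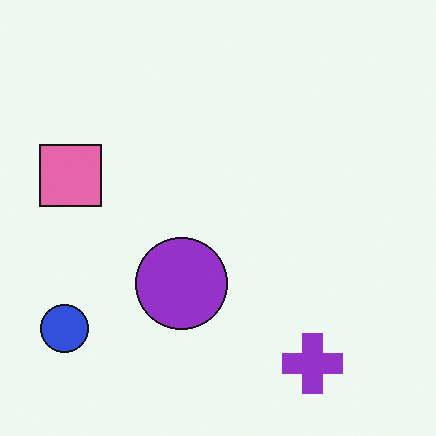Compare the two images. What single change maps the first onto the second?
The transformation is: flipped horizontally (left ↔ right).

The blue circle is in the bottom-right of the first image and the bottom-left of the second — shapes on opposite sides of the vertical midline have swapped in a mirror flip.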